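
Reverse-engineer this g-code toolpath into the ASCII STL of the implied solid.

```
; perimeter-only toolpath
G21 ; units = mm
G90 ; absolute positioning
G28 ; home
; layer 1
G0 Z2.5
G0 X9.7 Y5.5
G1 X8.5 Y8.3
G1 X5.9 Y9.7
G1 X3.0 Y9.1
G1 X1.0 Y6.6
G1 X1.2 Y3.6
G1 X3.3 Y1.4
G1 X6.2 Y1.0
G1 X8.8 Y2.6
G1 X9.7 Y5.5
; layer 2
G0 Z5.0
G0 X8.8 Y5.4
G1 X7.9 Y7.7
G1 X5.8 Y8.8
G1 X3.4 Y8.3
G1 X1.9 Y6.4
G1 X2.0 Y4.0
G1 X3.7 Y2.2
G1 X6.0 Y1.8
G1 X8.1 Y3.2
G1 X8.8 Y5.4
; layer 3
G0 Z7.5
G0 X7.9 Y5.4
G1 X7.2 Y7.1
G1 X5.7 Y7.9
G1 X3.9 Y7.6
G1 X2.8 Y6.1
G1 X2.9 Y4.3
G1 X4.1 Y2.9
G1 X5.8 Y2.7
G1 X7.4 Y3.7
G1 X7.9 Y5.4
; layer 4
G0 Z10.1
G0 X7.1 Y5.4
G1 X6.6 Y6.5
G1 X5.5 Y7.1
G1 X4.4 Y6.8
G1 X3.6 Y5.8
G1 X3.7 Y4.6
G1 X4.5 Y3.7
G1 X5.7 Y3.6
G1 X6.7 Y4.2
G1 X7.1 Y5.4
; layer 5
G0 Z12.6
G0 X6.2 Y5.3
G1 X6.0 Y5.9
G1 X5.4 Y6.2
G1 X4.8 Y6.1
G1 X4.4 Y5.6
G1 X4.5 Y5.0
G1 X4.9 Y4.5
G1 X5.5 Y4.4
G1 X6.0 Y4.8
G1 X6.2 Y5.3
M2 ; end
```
solid part
  facet normal 0.0000 0.0000 -1.0000
    outer loop
      vertex 6.0 10.6 0.0
      vertex 9.2 8.9 0.0
      vertex 10.6 5.5 0.0
    endloop
  endfacet
  facet normal 0.0000 0.0000 -1.0000
    outer loop
      vertex 2.5 9.8 0.0
      vertex 6.0 10.6 0.0
      vertex 10.6 5.5 0.0
    endloop
  endfacet
  facet normal 0.0000 0.0000 -1.0000
    outer loop
      vertex 0.2 6.9 0.0
      vertex 2.5 9.8 0.0
      vertex 10.6 5.5 0.0
    endloop
  endfacet
  facet normal 0.0000 0.0000 -1.0000
    outer loop
      vertex 0.4 3.3 0.0
      vertex 0.2 6.9 0.0
      vertex 10.6 5.5 0.0
    endloop
  endfacet
  facet normal 0.0000 0.0000 -1.0000
    outer loop
      vertex 2.9 0.6 0.0
      vertex 0.4 3.3 0.0
      vertex 10.6 5.5 0.0
    endloop
  endfacet
  facet normal 0.0000 0.0000 -1.0000
    outer loop
      vertex 6.4 0.1 0.0
      vertex 2.9 0.6 0.0
      vertex 10.6 5.5 0.0
    endloop
  endfacet
  facet normal 0.0000 0.0000 -1.0000
    outer loop
      vertex 9.5 2.1 0.0
      vertex 6.4 0.1 0.0
      vertex 10.6 5.5 0.0
    endloop
  endfacet
  facet normal 0.8782 0.3616 0.3130
    outer loop
      vertex 10.6 5.5 0.0
      vertex 9.2 8.9 0.0
      vertex 5.3 5.3 15.1
    endloop
  endfacet
  facet normal 0.4453 0.8382 0.3148
    outer loop
      vertex 9.2 8.9 0.0
      vertex 6.0 10.6 0.0
      vertex 5.3 5.3 15.1
    endloop
  endfacet
  facet normal -0.2115 0.9252 0.3150
    outer loop
      vertex 6.0 10.6 0.0
      vertex 2.5 9.8 0.0
      vertex 5.3 5.3 15.1
    endloop
  endfacet
  facet normal -0.7439 0.5900 0.3138
    outer loop
      vertex 2.5 9.8 0.0
      vertex 0.2 6.9 0.0
      vertex 5.3 5.3 15.1
    endloop
  endfacet
  facet normal -0.9478 -0.0527 0.3145
    outer loop
      vertex 0.2 6.9 0.0
      vertex 0.4 3.3 0.0
      vertex 5.3 5.3 15.1
    endloop
  endfacet
  facet normal -0.6972 -0.6456 0.3117
    outer loop
      vertex 0.4 3.3 0.0
      vertex 2.9 0.6 0.0
      vertex 5.3 5.3 15.1
    endloop
  endfacet
  facet normal -0.1343 -0.9399 0.3139
    outer loop
      vertex 2.9 0.6 0.0
      vertex 6.4 0.1 0.0
      vertex 5.3 5.3 15.1
    endloop
  endfacet
  facet normal 0.5150 -0.7982 0.3124
    outer loop
      vertex 6.4 0.1 0.0
      vertex 9.5 2.1 0.0
      vertex 5.3 5.3 15.1
    endloop
  endfacet
  facet normal 0.9036 -0.2923 0.3133
    outer loop
      vertex 9.5 2.1 0.0
      vertex 10.6 5.5 0.0
      vertex 5.3 5.3 15.1
    endloop
  endfacet
endsolid part

The G0 Z moves step by Δz≈2.5 mm. The G1 loops shrink linearly with z, so the solid tapers from its base footprint up to z≈15.1. Closing with a flat bottom cap and the tapered top and triangulating gives 16 facets — a regular 9-sided pyramid, base circumscribed radius ≈ 5.3 mm, apex at z ≈ 15.1 mm.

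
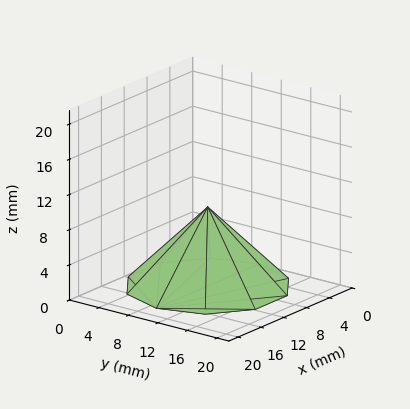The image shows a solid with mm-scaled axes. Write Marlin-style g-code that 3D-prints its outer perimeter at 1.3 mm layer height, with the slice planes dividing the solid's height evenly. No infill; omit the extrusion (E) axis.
Reading the render: the shape is a regular 10-sided pyramid, base circumscribed radius ≈ 9 mm, apex at z ≈ 9 mm (dimensions read to the nearest mm from the axis ticks). For the g-code, the solid's height is divided into equal slices at the stated Δz and each level perimeter traced with G1 moves after a G0 lift.

; perimeter-only toolpath
G21 ; units = mm
G90 ; absolute positioning
G28 ; home
; layer 1
G0 Z1.3
G0 X16.7 Y9.0
G1 X15.3 Y13.5
G1 X11.4 Y16.4
G1 X6.6 Y16.4
G1 X2.7 Y13.5
G1 X1.3 Y9.0
G1 X2.7 Y4.5
G1 X6.6 Y1.6
G1 X11.4 Y1.6
G1 X15.3 Y4.5
G1 X16.7 Y9.0
; layer 2
G0 Z2.6
G0 X15.4 Y9.0
G1 X14.2 Y12.8
G1 X11.0 Y15.1
G1 X7.0 Y15.1
G1 X3.8 Y12.8
G1 X2.6 Y9.0
G1 X3.8 Y5.2
G1 X7.0 Y2.9
G1 X11.0 Y2.9
G1 X14.2 Y5.2
G1 X15.4 Y9.0
; layer 3
G0 Z3.9
G0 X14.1 Y9.0
G1 X13.2 Y12.0
G1 X10.6 Y13.9
G1 X7.4 Y13.9
G1 X4.8 Y12.0
G1 X3.9 Y9.0
G1 X4.8 Y6.0
G1 X7.4 Y4.1
G1 X10.6 Y4.1
G1 X13.2 Y6.0
G1 X14.1 Y9.0
; layer 4
G0 Z5.1
G0 X12.9 Y9.0
G1 X12.1 Y11.3
G1 X10.2 Y12.7
G1 X7.8 Y12.7
G1 X5.9 Y11.3
G1 X5.1 Y9.0
G1 X5.9 Y6.7
G1 X7.8 Y5.3
G1 X10.2 Y5.3
G1 X12.1 Y6.7
G1 X12.9 Y9.0
; layer 5
G0 Z6.4
G0 X11.6 Y9.0
G1 X11.1 Y10.5
G1 X9.8 Y11.5
G1 X8.2 Y11.5
G1 X6.9 Y10.5
G1 X6.4 Y9.0
G1 X6.9 Y7.5
G1 X8.2 Y6.5
G1 X9.8 Y6.5
G1 X11.1 Y7.5
G1 X11.6 Y9.0
; layer 6
G0 Z7.7
G0 X10.3 Y9.0
G1 X10.0 Y9.8
G1 X9.4 Y10.2
G1 X8.6 Y10.2
G1 X8.0 Y9.8
G1 X7.7 Y9.0
G1 X8.0 Y8.2
G1 X8.6 Y7.8
G1 X9.4 Y7.8
G1 X10.0 Y8.2
G1 X10.3 Y9.0
M2 ; end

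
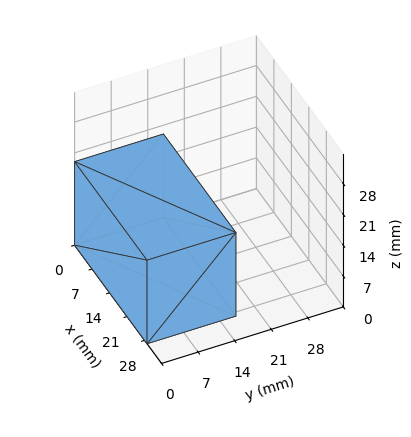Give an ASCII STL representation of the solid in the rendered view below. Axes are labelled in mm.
Reading the render: the shape is a rectangular box, roughly 29 × 17 mm footprint and 19 mm tall (dimensions read to the nearest mm from the axis ticks). For the STL, each face is triangulated and given an outward normal.

solid part
  facet normal 0.0000 0.0000 -1.0000
    outer loop
      vertex 29.0 17.0 0.0
      vertex 29.0 0.0 0.0
      vertex 0.0 0.0 0.0
    endloop
  endfacet
  facet normal 0.0000 0.0000 -1.0000
    outer loop
      vertex 0.0 17.0 0.0
      vertex 29.0 17.0 0.0
      vertex 0.0 0.0 0.0
    endloop
  endfacet
  facet normal 0.0000 0.0000 1.0000
    outer loop
      vertex 0.0 0.0 19.0
      vertex 29.0 0.0 19.0
      vertex 29.0 17.0 19.0
    endloop
  endfacet
  facet normal 0.0000 0.0000 1.0000
    outer loop
      vertex 0.0 0.0 19.0
      vertex 29.0 17.0 19.0
      vertex 0.0 17.0 19.0
    endloop
  endfacet
  facet normal 0.0000 -1.0000 0.0000
    outer loop
      vertex 0.0 0.0 0.0
      vertex 29.0 0.0 0.0
      vertex 29.0 0.0 19.0
    endloop
  endfacet
  facet normal 0.0000 -1.0000 0.0000
    outer loop
      vertex 0.0 0.0 0.0
      vertex 29.0 0.0 19.0
      vertex 0.0 0.0 19.0
    endloop
  endfacet
  facet normal 0.0000 1.0000 0.0000
    outer loop
      vertex 29.0 17.0 19.0
      vertex 29.0 17.0 0.0
      vertex 0.0 17.0 0.0
    endloop
  endfacet
  facet normal 0.0000 1.0000 0.0000
    outer loop
      vertex 0.0 17.0 19.0
      vertex 29.0 17.0 19.0
      vertex 0.0 17.0 0.0
    endloop
  endfacet
  facet normal -1.0000 0.0000 0.0000
    outer loop
      vertex 0.0 17.0 19.0
      vertex 0.0 17.0 0.0
      vertex 0.0 0.0 0.0
    endloop
  endfacet
  facet normal -1.0000 0.0000 0.0000
    outer loop
      vertex 0.0 0.0 19.0
      vertex 0.0 17.0 19.0
      vertex 0.0 0.0 0.0
    endloop
  endfacet
  facet normal 1.0000 0.0000 0.0000
    outer loop
      vertex 29.0 0.0 0.0
      vertex 29.0 17.0 0.0
      vertex 29.0 17.0 19.0
    endloop
  endfacet
  facet normal 1.0000 0.0000 0.0000
    outer loop
      vertex 29.0 0.0 0.0
      vertex 29.0 17.0 19.0
      vertex 29.0 0.0 19.0
    endloop
  endfacet
endsolid part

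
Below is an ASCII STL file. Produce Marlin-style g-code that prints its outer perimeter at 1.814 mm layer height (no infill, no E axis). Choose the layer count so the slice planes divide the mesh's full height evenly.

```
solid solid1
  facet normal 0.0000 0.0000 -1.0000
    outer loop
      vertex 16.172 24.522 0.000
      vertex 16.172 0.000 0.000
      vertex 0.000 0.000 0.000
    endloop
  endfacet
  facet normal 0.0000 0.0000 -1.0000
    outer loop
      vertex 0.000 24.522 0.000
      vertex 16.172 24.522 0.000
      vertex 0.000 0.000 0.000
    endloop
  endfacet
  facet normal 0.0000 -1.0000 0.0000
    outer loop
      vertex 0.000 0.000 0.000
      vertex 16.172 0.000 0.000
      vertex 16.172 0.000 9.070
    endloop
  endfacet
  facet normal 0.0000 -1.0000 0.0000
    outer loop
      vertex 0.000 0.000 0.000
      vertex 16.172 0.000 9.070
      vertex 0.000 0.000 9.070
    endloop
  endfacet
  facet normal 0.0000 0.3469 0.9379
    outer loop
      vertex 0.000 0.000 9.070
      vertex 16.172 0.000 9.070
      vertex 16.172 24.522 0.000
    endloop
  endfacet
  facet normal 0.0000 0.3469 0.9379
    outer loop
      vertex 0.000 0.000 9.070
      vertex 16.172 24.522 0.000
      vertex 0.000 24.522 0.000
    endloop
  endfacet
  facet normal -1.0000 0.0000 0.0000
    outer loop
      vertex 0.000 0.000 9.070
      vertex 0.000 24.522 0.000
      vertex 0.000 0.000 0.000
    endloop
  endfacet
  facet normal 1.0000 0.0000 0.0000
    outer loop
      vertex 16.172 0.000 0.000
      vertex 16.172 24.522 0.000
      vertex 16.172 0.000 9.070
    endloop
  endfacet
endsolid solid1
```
; perimeter-only toolpath
G21 ; units = mm
G90 ; absolute positioning
G28 ; home
; layer 1
G0 Z1.814
G0 X0.000 Y0.000
G1 X16.172 Y0.000
G1 X16.172 Y19.618
G1 X0.000 Y19.618
G1 X0.000 Y0.000
; layer 2
G0 Z3.628
G0 X0.000 Y0.000
G1 X16.172 Y0.000
G1 X16.172 Y14.713
G1 X0.000 Y14.713
G1 X0.000 Y0.000
; layer 3
G0 Z5.442
G0 X0.000 Y0.000
G1 X16.172 Y0.000
G1 X16.172 Y9.809
G1 X0.000 Y9.809
G1 X0.000 Y0.000
; layer 4
G0 Z7.256
G0 X0.000 Y0.000
G1 X16.172 Y0.000
G1 X16.172 Y4.904
G1 X0.000 Y4.904
G1 X0.000 Y0.000
M2 ; end

The solid is a wedge (ramp): 16.2 × 24.5 mm base, rising to 9.07 mm along the y=0 edge and sloping linearly to z=0 at y=24.5. Slicing at Δz = 1.814 mm — 5 equal slices spanning the solid's height, so layer i sits at z = i·h/5 — gives 4 non-empty perimeters. Each is a 4-segment closed polygon; G0 lifts to the layer z and rapids to the start vertex, then G1 traces the edges. The cross-section shrinks linearly with z (the slice at the apex is degenerate and omitted).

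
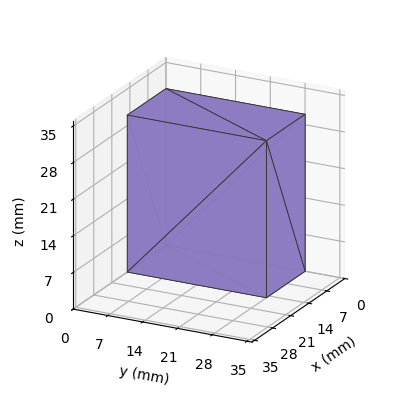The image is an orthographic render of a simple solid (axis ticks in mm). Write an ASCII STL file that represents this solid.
Reading the render: the shape is a rectangular box, roughly 15 × 28 mm footprint and 30 mm tall (dimensions read to the nearest mm from the axis ticks). For the STL, each face is triangulated and given an outward normal.

solid part
  facet normal 0.0000 0.0000 -1.0000
    outer loop
      vertex 15.000 28.000 0.000
      vertex 15.000 0.000 0.000
      vertex 0.000 0.000 0.000
    endloop
  endfacet
  facet normal 0.0000 0.0000 -1.0000
    outer loop
      vertex 0.000 28.000 0.000
      vertex 15.000 28.000 0.000
      vertex 0.000 0.000 0.000
    endloop
  endfacet
  facet normal 0.0000 0.0000 1.0000
    outer loop
      vertex 0.000 0.000 30.000
      vertex 15.000 0.000 30.000
      vertex 15.000 28.000 30.000
    endloop
  endfacet
  facet normal 0.0000 0.0000 1.0000
    outer loop
      vertex 0.000 0.000 30.000
      vertex 15.000 28.000 30.000
      vertex 0.000 28.000 30.000
    endloop
  endfacet
  facet normal 0.0000 -1.0000 0.0000
    outer loop
      vertex 0.000 0.000 0.000
      vertex 15.000 0.000 0.000
      vertex 15.000 0.000 30.000
    endloop
  endfacet
  facet normal 0.0000 -1.0000 0.0000
    outer loop
      vertex 0.000 0.000 0.000
      vertex 15.000 0.000 30.000
      vertex 0.000 0.000 30.000
    endloop
  endfacet
  facet normal 0.0000 1.0000 0.0000
    outer loop
      vertex 15.000 28.000 30.000
      vertex 15.000 28.000 0.000
      vertex 0.000 28.000 0.000
    endloop
  endfacet
  facet normal 0.0000 1.0000 0.0000
    outer loop
      vertex 0.000 28.000 30.000
      vertex 15.000 28.000 30.000
      vertex 0.000 28.000 0.000
    endloop
  endfacet
  facet normal -1.0000 0.0000 0.0000
    outer loop
      vertex 0.000 28.000 30.000
      vertex 0.000 28.000 0.000
      vertex 0.000 0.000 0.000
    endloop
  endfacet
  facet normal -1.0000 0.0000 0.0000
    outer loop
      vertex 0.000 0.000 30.000
      vertex 0.000 28.000 30.000
      vertex 0.000 0.000 0.000
    endloop
  endfacet
  facet normal 1.0000 0.0000 0.0000
    outer loop
      vertex 15.000 0.000 0.000
      vertex 15.000 28.000 0.000
      vertex 15.000 28.000 30.000
    endloop
  endfacet
  facet normal 1.0000 0.0000 0.0000
    outer loop
      vertex 15.000 0.000 0.000
      vertex 15.000 28.000 30.000
      vertex 15.000 0.000 30.000
    endloop
  endfacet
endsolid part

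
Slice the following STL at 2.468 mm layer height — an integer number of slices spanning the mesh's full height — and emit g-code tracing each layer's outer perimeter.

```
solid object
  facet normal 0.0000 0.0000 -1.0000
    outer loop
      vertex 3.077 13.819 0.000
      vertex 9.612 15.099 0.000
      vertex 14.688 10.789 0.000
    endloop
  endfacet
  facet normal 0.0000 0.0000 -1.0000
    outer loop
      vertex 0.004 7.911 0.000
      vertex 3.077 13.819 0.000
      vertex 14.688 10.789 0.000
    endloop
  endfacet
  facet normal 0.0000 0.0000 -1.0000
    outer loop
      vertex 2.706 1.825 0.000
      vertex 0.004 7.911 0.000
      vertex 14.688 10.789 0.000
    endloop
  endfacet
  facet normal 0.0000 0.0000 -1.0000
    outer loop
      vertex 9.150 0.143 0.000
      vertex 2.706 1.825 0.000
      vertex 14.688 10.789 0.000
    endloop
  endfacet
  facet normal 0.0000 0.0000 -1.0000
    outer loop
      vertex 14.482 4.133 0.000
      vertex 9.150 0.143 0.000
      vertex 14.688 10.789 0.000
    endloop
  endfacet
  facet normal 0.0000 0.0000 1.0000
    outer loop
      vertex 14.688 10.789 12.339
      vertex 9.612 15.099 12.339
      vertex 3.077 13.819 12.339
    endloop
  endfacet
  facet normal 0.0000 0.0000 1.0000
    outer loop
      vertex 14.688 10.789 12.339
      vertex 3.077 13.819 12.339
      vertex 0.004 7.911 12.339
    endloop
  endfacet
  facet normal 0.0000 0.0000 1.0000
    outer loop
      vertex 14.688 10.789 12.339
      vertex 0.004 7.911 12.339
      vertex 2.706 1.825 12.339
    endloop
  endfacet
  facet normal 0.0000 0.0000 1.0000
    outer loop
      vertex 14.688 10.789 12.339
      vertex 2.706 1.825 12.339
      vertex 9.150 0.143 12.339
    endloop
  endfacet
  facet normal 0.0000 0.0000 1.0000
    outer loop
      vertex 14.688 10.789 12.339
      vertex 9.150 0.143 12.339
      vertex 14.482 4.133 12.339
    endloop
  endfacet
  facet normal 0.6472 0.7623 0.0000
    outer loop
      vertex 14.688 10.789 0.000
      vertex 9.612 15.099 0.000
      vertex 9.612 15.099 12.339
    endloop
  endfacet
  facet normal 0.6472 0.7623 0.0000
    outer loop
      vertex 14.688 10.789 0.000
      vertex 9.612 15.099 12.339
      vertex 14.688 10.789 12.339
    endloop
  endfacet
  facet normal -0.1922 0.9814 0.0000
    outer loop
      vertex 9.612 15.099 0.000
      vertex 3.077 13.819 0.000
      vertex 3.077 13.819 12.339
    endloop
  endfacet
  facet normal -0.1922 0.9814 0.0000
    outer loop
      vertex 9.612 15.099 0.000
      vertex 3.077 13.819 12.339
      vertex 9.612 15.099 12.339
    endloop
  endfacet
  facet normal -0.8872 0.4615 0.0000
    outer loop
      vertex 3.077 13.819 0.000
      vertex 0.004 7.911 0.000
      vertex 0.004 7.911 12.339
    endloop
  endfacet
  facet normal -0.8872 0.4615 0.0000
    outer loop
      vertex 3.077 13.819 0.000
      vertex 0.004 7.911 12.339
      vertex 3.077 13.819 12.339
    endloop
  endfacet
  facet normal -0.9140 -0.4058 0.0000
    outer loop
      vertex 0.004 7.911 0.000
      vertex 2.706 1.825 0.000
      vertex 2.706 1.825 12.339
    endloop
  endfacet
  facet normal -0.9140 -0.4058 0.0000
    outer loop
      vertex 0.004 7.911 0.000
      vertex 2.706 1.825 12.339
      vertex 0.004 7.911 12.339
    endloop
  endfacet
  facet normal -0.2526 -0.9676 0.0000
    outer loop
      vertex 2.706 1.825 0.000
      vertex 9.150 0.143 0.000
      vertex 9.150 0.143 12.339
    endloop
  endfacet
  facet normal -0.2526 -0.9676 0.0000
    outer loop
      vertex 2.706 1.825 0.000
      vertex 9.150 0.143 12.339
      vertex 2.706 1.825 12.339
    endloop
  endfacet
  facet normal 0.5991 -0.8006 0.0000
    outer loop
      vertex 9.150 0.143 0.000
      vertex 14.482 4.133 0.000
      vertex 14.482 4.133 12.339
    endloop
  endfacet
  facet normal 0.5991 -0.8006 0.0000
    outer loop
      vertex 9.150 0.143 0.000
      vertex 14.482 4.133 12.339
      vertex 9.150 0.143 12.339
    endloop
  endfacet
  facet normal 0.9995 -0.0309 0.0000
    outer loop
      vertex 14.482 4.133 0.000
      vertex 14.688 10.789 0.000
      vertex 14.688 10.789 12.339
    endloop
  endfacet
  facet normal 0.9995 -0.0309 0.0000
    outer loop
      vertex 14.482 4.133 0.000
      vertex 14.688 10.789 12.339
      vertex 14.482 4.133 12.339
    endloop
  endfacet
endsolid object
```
; perimeter-only toolpath
G21 ; units = mm
G90 ; absolute positioning
G28 ; home
; layer 1
G0 Z2.468
G0 X14.688 Y10.789
G1 X9.612 Y15.099
G1 X3.077 Y13.819
G1 X0.004 Y7.911
G1 X2.706 Y1.825
G1 X9.150 Y0.143
G1 X14.482 Y4.133
G1 X14.688 Y10.789
; layer 2
G0 Z4.936
G0 X14.688 Y10.789
G1 X9.612 Y15.099
G1 X3.077 Y13.819
G1 X0.004 Y7.911
G1 X2.706 Y1.825
G1 X9.150 Y0.143
G1 X14.482 Y4.133
G1 X14.688 Y10.789
; layer 3
G0 Z7.403
G0 X14.688 Y10.789
G1 X9.612 Y15.099
G1 X3.077 Y13.819
G1 X0.004 Y7.911
G1 X2.706 Y1.825
G1 X9.150 Y0.143
G1 X14.482 Y4.133
G1 X14.688 Y10.789
; layer 4
G0 Z9.871
G0 X14.688 Y10.789
G1 X9.612 Y15.099
G1 X3.077 Y13.819
G1 X0.004 Y7.911
G1 X2.706 Y1.825
G1 X9.150 Y0.143
G1 X14.482 Y4.133
G1 X14.688 Y10.789
; layer 5
G0 Z12.339
G0 X14.688 Y10.789
G1 X9.612 Y15.099
G1 X3.077 Y13.819
G1 X0.004 Y7.911
G1 X2.706 Y1.825
G1 X9.150 Y0.143
G1 X14.482 Y4.133
G1 X14.688 Y10.789
M2 ; end

The solid is a regular 7-sided prism (a cylinder approximated with 7 flat sides), circumscribed radius ≈ 7.67 mm, height ≈ 12.3 mm. Slicing at Δz = 2.468 mm — 5 equal slices spanning the solid's height, so layer i sits at z = i·h/5 — gives 5 non-empty perimeters. Each is a 7-segment closed polygon; G0 lifts to the layer z and rapids to the start vertex, then G1 traces the edges.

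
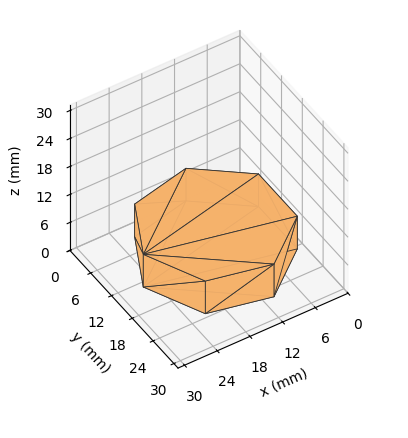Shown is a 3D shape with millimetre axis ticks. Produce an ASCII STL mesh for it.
Reading the render: the shape is a regular 7-sided prism (a cylinder approximated with 7 flat sides), circumscribed radius ≈ 13 mm, height ≈ 7 mm (dimensions read to the nearest mm from the axis ticks). For the STL, each face is triangulated and given an outward normal.

solid part
  facet normal 0.0000 0.0000 -1.0000
    outer loop
      vertex 10.1 25.7 0.0
      vertex 21.1 23.2 0.0
      vertex 26.0 13.0 0.0
    endloop
  endfacet
  facet normal 0.0000 0.0000 -1.0000
    outer loop
      vertex 1.3 18.6 0.0
      vertex 10.1 25.7 0.0
      vertex 26.0 13.0 0.0
    endloop
  endfacet
  facet normal 0.0000 0.0000 -1.0000
    outer loop
      vertex 1.3 7.4 0.0
      vertex 1.3 18.6 0.0
      vertex 26.0 13.0 0.0
    endloop
  endfacet
  facet normal 0.0000 0.0000 -1.0000
    outer loop
      vertex 10.1 0.3 0.0
      vertex 1.3 7.4 0.0
      vertex 26.0 13.0 0.0
    endloop
  endfacet
  facet normal 0.0000 0.0000 -1.0000
    outer loop
      vertex 21.1 2.8 0.0
      vertex 10.1 0.3 0.0
      vertex 26.0 13.0 0.0
    endloop
  endfacet
  facet normal 0.0000 0.0000 1.0000
    outer loop
      vertex 26.0 13.0 7.0
      vertex 21.1 23.2 7.0
      vertex 10.1 25.7 7.0
    endloop
  endfacet
  facet normal 0.0000 0.0000 1.0000
    outer loop
      vertex 26.0 13.0 7.0
      vertex 10.1 25.7 7.0
      vertex 1.3 18.6 7.0
    endloop
  endfacet
  facet normal 0.0000 0.0000 1.0000
    outer loop
      vertex 26.0 13.0 7.0
      vertex 1.3 18.6 7.0
      vertex 1.3 7.4 7.0
    endloop
  endfacet
  facet normal 0.0000 0.0000 1.0000
    outer loop
      vertex 26.0 13.0 7.0
      vertex 1.3 7.4 7.0
      vertex 10.1 0.3 7.0
    endloop
  endfacet
  facet normal 0.0000 0.0000 1.0000
    outer loop
      vertex 26.0 13.0 7.0
      vertex 10.1 0.3 7.0
      vertex 21.1 2.8 7.0
    endloop
  endfacet
  facet normal 0.9014 0.4330 0.0000
    outer loop
      vertex 26.0 13.0 0.0
      vertex 21.1 23.2 0.0
      vertex 21.1 23.2 7.0
    endloop
  endfacet
  facet normal 0.9014 0.4330 0.0000
    outer loop
      vertex 26.0 13.0 0.0
      vertex 21.1 23.2 7.0
      vertex 26.0 13.0 7.0
    endloop
  endfacet
  facet normal 0.2216 0.9751 0.0000
    outer loop
      vertex 21.1 23.2 0.0
      vertex 10.1 25.7 0.0
      vertex 10.1 25.7 7.0
    endloop
  endfacet
  facet normal 0.2216 0.9751 0.0000
    outer loop
      vertex 21.1 23.2 0.0
      vertex 10.1 25.7 7.0
      vertex 21.1 23.2 7.0
    endloop
  endfacet
  facet normal -0.6279 0.7783 0.0000
    outer loop
      vertex 10.1 25.7 0.0
      vertex 1.3 18.6 0.0
      vertex 1.3 18.6 7.0
    endloop
  endfacet
  facet normal -0.6279 0.7783 0.0000
    outer loop
      vertex 10.1 25.7 0.0
      vertex 1.3 18.6 7.0
      vertex 10.1 25.7 7.0
    endloop
  endfacet
  facet normal -1.0000 0.0000 0.0000
    outer loop
      vertex 1.3 18.6 0.0
      vertex 1.3 7.4 0.0
      vertex 1.3 7.4 7.0
    endloop
  endfacet
  facet normal -1.0000 0.0000 0.0000
    outer loop
      vertex 1.3 18.6 0.0
      vertex 1.3 7.4 7.0
      vertex 1.3 18.6 7.0
    endloop
  endfacet
  facet normal -0.6279 -0.7783 0.0000
    outer loop
      vertex 1.3 7.4 0.0
      vertex 10.1 0.3 0.0
      vertex 10.1 0.3 7.0
    endloop
  endfacet
  facet normal -0.6279 -0.7783 0.0000
    outer loop
      vertex 1.3 7.4 0.0
      vertex 10.1 0.3 7.0
      vertex 1.3 7.4 7.0
    endloop
  endfacet
  facet normal 0.2216 -0.9751 0.0000
    outer loop
      vertex 10.1 0.3 0.0
      vertex 21.1 2.8 0.0
      vertex 21.1 2.8 7.0
    endloop
  endfacet
  facet normal 0.2216 -0.9751 0.0000
    outer loop
      vertex 10.1 0.3 0.0
      vertex 21.1 2.8 7.0
      vertex 10.1 0.3 7.0
    endloop
  endfacet
  facet normal 0.9014 -0.4330 0.0000
    outer loop
      vertex 21.1 2.8 0.0
      vertex 26.0 13.0 0.0
      vertex 26.0 13.0 7.0
    endloop
  endfacet
  facet normal 0.9014 -0.4330 0.0000
    outer loop
      vertex 21.1 2.8 0.0
      vertex 26.0 13.0 7.0
      vertex 21.1 2.8 7.0
    endloop
  endfacet
endsolid part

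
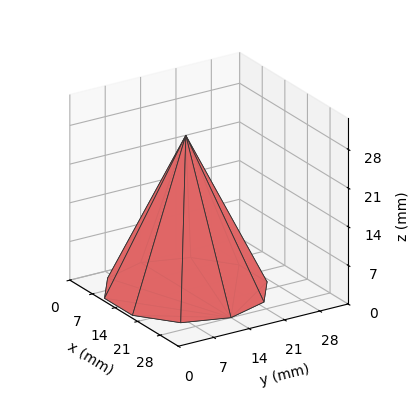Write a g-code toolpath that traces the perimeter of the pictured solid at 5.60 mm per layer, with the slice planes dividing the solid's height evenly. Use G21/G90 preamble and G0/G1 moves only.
Reading the render: the shape is a regular 10-sided pyramid, base circumscribed radius ≈ 14 mm, apex at z ≈ 28 mm (dimensions read to the nearest mm from the axis ticks). For the g-code, the solid's height is divided into equal slices at the stated Δz and each level perimeter traced with G1 moves after a G0 lift.

; perimeter-only toolpath
G21 ; units = mm
G90 ; absolute positioning
G28 ; home
; layer 1
G0 Z5.60
G0 X25.20 Y14.00
G1 X23.06 Y20.58
G1 X17.46 Y24.65
G1 X10.54 Y24.65
G1 X4.94 Y20.58
G1 X2.80 Y14.00
G1 X4.94 Y7.42
G1 X10.54 Y3.35
G1 X17.46 Y3.35
G1 X23.06 Y7.42
G1 X25.20 Y14.00
; layer 2
G0 Z11.20
G0 X22.40 Y14.00
G1 X20.80 Y18.94
G1 X16.60 Y21.99
G1 X11.40 Y21.99
G1 X7.20 Y18.94
G1 X5.60 Y14.00
G1 X7.20 Y9.06
G1 X11.40 Y6.01
G1 X16.60 Y6.01
G1 X20.80 Y9.06
G1 X22.40 Y14.00
; layer 3
G0 Z16.80
G0 X19.60 Y14.00
G1 X18.53 Y17.29
G1 X15.73 Y19.32
G1 X12.27 Y19.32
G1 X9.47 Y17.29
G1 X8.40 Y14.00
G1 X9.47 Y10.71
G1 X12.27 Y8.68
G1 X15.73 Y8.68
G1 X18.53 Y10.71
G1 X19.60 Y14.00
; layer 4
G0 Z22.40
G0 X16.80 Y14.00
G1 X16.27 Y15.65
G1 X14.87 Y16.66
G1 X13.13 Y16.66
G1 X11.73 Y15.65
G1 X11.20 Y14.00
G1 X11.73 Y12.35
G1 X13.13 Y11.34
G1 X14.87 Y11.34
G1 X16.27 Y12.35
G1 X16.80 Y14.00
M2 ; end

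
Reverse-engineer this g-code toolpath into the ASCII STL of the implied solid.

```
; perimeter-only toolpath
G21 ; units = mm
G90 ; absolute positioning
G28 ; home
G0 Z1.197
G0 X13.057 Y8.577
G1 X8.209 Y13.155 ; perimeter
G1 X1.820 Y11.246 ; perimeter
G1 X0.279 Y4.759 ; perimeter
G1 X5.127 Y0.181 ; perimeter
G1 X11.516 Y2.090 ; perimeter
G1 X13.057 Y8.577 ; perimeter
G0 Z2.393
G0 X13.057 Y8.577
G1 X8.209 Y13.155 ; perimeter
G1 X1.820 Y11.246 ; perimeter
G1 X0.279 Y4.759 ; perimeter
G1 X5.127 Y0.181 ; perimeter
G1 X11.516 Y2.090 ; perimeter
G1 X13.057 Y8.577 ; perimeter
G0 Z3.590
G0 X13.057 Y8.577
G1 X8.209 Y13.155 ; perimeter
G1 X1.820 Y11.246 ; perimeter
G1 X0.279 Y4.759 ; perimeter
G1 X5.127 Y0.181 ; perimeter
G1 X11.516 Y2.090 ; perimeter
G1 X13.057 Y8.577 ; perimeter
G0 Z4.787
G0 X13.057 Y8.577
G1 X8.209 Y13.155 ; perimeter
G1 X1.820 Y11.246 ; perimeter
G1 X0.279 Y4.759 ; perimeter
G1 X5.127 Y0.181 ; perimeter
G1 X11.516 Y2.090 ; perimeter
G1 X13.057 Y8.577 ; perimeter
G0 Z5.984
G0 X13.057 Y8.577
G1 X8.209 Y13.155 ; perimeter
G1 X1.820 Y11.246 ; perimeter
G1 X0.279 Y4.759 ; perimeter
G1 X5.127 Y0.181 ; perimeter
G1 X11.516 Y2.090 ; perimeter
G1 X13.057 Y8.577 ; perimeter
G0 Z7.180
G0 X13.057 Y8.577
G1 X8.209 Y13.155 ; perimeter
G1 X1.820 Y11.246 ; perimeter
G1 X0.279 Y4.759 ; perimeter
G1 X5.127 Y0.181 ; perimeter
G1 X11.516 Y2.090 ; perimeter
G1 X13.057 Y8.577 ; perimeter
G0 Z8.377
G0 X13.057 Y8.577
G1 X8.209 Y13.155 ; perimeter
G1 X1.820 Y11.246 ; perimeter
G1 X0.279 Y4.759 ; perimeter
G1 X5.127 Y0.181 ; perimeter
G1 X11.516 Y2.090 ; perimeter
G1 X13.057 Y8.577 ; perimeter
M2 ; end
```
solid part
  facet normal 0.0000 0.0000 -1.0000
    outer loop
      vertex 1.820 11.246 0.000
      vertex 8.209 13.155 0.000
      vertex 13.057 8.577 0.000
    endloop
  endfacet
  facet normal 0.0000 0.0000 -1.0000
    outer loop
      vertex 0.279 4.759 0.000
      vertex 1.820 11.246 0.000
      vertex 13.057 8.577 0.000
    endloop
  endfacet
  facet normal 0.0000 0.0000 -1.0000
    outer loop
      vertex 5.127 0.181 0.000
      vertex 0.279 4.759 0.000
      vertex 13.057 8.577 0.000
    endloop
  endfacet
  facet normal 0.0000 0.0000 -1.0000
    outer loop
      vertex 11.516 2.090 0.000
      vertex 5.127 0.181 0.000
      vertex 13.057 8.577 0.000
    endloop
  endfacet
  facet normal 0.0000 0.0000 1.0000
    outer loop
      vertex 13.057 8.577 8.377
      vertex 8.209 13.155 8.377
      vertex 1.820 11.246 8.377
    endloop
  endfacet
  facet normal 0.0000 0.0000 1.0000
    outer loop
      vertex 13.057 8.577 8.377
      vertex 1.820 11.246 8.377
      vertex 0.279 4.759 8.377
    endloop
  endfacet
  facet normal 0.0000 0.0000 1.0000
    outer loop
      vertex 13.057 8.577 8.377
      vertex 0.279 4.759 8.377
      vertex 5.127 0.181 8.377
    endloop
  endfacet
  facet normal 0.0000 0.0000 1.0000
    outer loop
      vertex 13.057 8.577 8.377
      vertex 5.127 0.181 8.377
      vertex 11.516 2.090 8.377
    endloop
  endfacet
  facet normal 0.6866 0.7271 0.0000
    outer loop
      vertex 13.057 8.577 0.000
      vertex 8.209 13.155 0.000
      vertex 8.209 13.155 8.377
    endloop
  endfacet
  facet normal 0.6866 0.7271 0.0000
    outer loop
      vertex 13.057 8.577 0.000
      vertex 8.209 13.155 8.377
      vertex 13.057 8.577 8.377
    endloop
  endfacet
  facet normal -0.2863 0.9581 0.0000
    outer loop
      vertex 8.209 13.155 0.000
      vertex 1.820 11.246 0.000
      vertex 1.820 11.246 8.377
    endloop
  endfacet
  facet normal -0.2863 0.9581 0.0000
    outer loop
      vertex 8.209 13.155 0.000
      vertex 1.820 11.246 8.377
      vertex 8.209 13.155 8.377
    endloop
  endfacet
  facet normal -0.9729 0.2311 0.0000
    outer loop
      vertex 1.820 11.246 0.000
      vertex 0.279 4.759 0.000
      vertex 0.279 4.759 8.377
    endloop
  endfacet
  facet normal -0.9729 0.2311 0.0000
    outer loop
      vertex 1.820 11.246 0.000
      vertex 0.279 4.759 8.377
      vertex 1.820 11.246 8.377
    endloop
  endfacet
  facet normal -0.6866 -0.7271 0.0000
    outer loop
      vertex 0.279 4.759 0.000
      vertex 5.127 0.181 0.000
      vertex 5.127 0.181 8.377
    endloop
  endfacet
  facet normal -0.6866 -0.7271 0.0000
    outer loop
      vertex 0.279 4.759 0.000
      vertex 5.127 0.181 8.377
      vertex 0.279 4.759 8.377
    endloop
  endfacet
  facet normal 0.2863 -0.9581 0.0000
    outer loop
      vertex 5.127 0.181 0.000
      vertex 11.516 2.090 0.000
      vertex 11.516 2.090 8.377
    endloop
  endfacet
  facet normal 0.2863 -0.9581 0.0000
    outer loop
      vertex 5.127 0.181 0.000
      vertex 11.516 2.090 8.377
      vertex 5.127 0.181 8.377
    endloop
  endfacet
  facet normal 0.9729 -0.2311 0.0000
    outer loop
      vertex 11.516 2.090 0.000
      vertex 13.057 8.577 0.000
      vertex 13.057 8.577 8.377
    endloop
  endfacet
  facet normal 0.9729 -0.2311 0.0000
    outer loop
      vertex 11.516 2.090 0.000
      vertex 13.057 8.577 8.377
      vertex 11.516 2.090 8.377
    endloop
  endfacet
endsolid part

The G0 Z moves step by Δz≈1.197 mm. Every layer's G1 loop is the same polygon, so the solid is a straight extrusion of it from z=0 to z≈8.38. Closing with flat bottom and top caps and triangulating gives 20 facets — a regular 6-sided prism (a cylinder approximated with 6 flat sides), circumscribed radius ≈ 6.67 mm, height ≈ 8.38 mm.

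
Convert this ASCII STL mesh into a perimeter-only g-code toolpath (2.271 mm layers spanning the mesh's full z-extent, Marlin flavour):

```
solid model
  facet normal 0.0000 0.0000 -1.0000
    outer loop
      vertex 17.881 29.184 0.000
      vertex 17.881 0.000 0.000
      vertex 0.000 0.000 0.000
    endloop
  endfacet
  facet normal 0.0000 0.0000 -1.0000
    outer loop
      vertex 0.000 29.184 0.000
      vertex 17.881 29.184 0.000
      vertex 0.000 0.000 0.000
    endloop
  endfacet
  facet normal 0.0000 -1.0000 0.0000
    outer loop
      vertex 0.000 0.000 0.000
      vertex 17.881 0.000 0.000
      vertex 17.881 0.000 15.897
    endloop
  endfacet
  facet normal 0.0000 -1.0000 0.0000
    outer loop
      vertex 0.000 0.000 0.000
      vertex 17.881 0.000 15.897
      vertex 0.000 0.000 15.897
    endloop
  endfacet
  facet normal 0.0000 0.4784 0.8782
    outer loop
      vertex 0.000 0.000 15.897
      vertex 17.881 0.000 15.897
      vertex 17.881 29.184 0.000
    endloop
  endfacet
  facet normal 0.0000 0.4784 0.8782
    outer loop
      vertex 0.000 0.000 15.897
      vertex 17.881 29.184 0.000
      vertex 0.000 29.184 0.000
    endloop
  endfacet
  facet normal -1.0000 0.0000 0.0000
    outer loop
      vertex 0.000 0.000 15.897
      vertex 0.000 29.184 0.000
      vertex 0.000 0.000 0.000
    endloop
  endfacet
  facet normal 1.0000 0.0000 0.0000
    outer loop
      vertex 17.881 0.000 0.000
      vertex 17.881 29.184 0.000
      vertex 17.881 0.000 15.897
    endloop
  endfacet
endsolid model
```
; perimeter-only toolpath
G21 ; units = mm
G90 ; absolute positioning
G28 ; home
; layer 1
G0 Z2.271
G0 X0.000 Y0.000
G1 X17.881 Y0.000
G1 X17.881 Y25.015
G1 X0.000 Y25.015
G1 X0.000 Y0.000
; layer 2
G0 Z4.542
G0 X0.000 Y0.000
G1 X17.881 Y0.000
G1 X17.881 Y20.846
G1 X0.000 Y20.846
G1 X0.000 Y0.000
; layer 3
G0 Z6.813
G0 X0.000 Y0.000
G1 X17.881 Y0.000
G1 X17.881 Y16.677
G1 X0.000 Y16.677
G1 X0.000 Y0.000
; layer 4
G0 Z9.084
G0 X0.000 Y0.000
G1 X17.881 Y0.000
G1 X17.881 Y12.507
G1 X0.000 Y12.507
G1 X0.000 Y0.000
; layer 5
G0 Z11.355
G0 X0.000 Y0.000
G1 X17.881 Y0.000
G1 X17.881 Y8.338
G1 X0.000 Y8.338
G1 X0.000 Y0.000
; layer 6
G0 Z13.626
G0 X0.000 Y0.000
G1 X17.881 Y0.000
G1 X17.881 Y4.169
G1 X0.000 Y4.169
G1 X0.000 Y0.000
M2 ; end

The solid is a wedge (ramp): 17.9 × 29.2 mm base, rising to 15.9 mm along the y=0 edge and sloping linearly to z=0 at y=29.2. Slicing at Δz = 2.271 mm — 7 equal slices spanning the solid's height, so layer i sits at z = i·h/7 — gives 6 non-empty perimeters. Each is a 4-segment closed polygon; G0 lifts to the layer z and rapids to the start vertex, then G1 traces the edges. The cross-section shrinks linearly with z (the slice at the apex is degenerate and omitted).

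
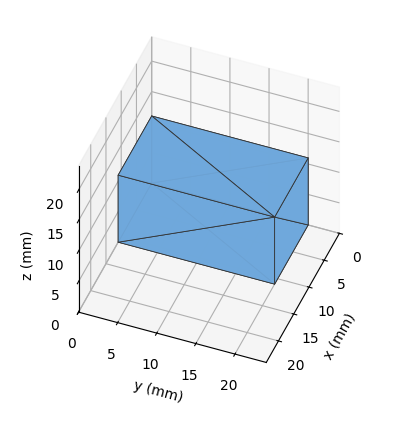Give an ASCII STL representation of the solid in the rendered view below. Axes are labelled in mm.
Reading the render: the shape is a rectangular box, roughly 11 × 20 mm footprint and 11 mm tall (dimensions read to the nearest mm from the axis ticks). For the STL, each face is triangulated and given an outward normal.

solid part
  facet normal 0.0000 0.0000 -1.0000
    outer loop
      vertex 11.00 20.00 0.00
      vertex 11.00 0.00 0.00
      vertex 0.00 0.00 0.00
    endloop
  endfacet
  facet normal 0.0000 0.0000 -1.0000
    outer loop
      vertex 0.00 20.00 0.00
      vertex 11.00 20.00 0.00
      vertex 0.00 0.00 0.00
    endloop
  endfacet
  facet normal 0.0000 0.0000 1.0000
    outer loop
      vertex 0.00 0.00 11.00
      vertex 11.00 0.00 11.00
      vertex 11.00 20.00 11.00
    endloop
  endfacet
  facet normal 0.0000 0.0000 1.0000
    outer loop
      vertex 0.00 0.00 11.00
      vertex 11.00 20.00 11.00
      vertex 0.00 20.00 11.00
    endloop
  endfacet
  facet normal 0.0000 -1.0000 0.0000
    outer loop
      vertex 0.00 0.00 0.00
      vertex 11.00 0.00 0.00
      vertex 11.00 0.00 11.00
    endloop
  endfacet
  facet normal 0.0000 -1.0000 0.0000
    outer loop
      vertex 0.00 0.00 0.00
      vertex 11.00 0.00 11.00
      vertex 0.00 0.00 11.00
    endloop
  endfacet
  facet normal 0.0000 1.0000 0.0000
    outer loop
      vertex 11.00 20.00 11.00
      vertex 11.00 20.00 0.00
      vertex 0.00 20.00 0.00
    endloop
  endfacet
  facet normal 0.0000 1.0000 0.0000
    outer loop
      vertex 0.00 20.00 11.00
      vertex 11.00 20.00 11.00
      vertex 0.00 20.00 0.00
    endloop
  endfacet
  facet normal -1.0000 0.0000 0.0000
    outer loop
      vertex 0.00 20.00 11.00
      vertex 0.00 20.00 0.00
      vertex 0.00 0.00 0.00
    endloop
  endfacet
  facet normal -1.0000 0.0000 0.0000
    outer loop
      vertex 0.00 0.00 11.00
      vertex 0.00 20.00 11.00
      vertex 0.00 0.00 0.00
    endloop
  endfacet
  facet normal 1.0000 0.0000 0.0000
    outer loop
      vertex 11.00 0.00 0.00
      vertex 11.00 20.00 0.00
      vertex 11.00 20.00 11.00
    endloop
  endfacet
  facet normal 1.0000 0.0000 0.0000
    outer loop
      vertex 11.00 0.00 0.00
      vertex 11.00 20.00 11.00
      vertex 11.00 0.00 11.00
    endloop
  endfacet
endsolid part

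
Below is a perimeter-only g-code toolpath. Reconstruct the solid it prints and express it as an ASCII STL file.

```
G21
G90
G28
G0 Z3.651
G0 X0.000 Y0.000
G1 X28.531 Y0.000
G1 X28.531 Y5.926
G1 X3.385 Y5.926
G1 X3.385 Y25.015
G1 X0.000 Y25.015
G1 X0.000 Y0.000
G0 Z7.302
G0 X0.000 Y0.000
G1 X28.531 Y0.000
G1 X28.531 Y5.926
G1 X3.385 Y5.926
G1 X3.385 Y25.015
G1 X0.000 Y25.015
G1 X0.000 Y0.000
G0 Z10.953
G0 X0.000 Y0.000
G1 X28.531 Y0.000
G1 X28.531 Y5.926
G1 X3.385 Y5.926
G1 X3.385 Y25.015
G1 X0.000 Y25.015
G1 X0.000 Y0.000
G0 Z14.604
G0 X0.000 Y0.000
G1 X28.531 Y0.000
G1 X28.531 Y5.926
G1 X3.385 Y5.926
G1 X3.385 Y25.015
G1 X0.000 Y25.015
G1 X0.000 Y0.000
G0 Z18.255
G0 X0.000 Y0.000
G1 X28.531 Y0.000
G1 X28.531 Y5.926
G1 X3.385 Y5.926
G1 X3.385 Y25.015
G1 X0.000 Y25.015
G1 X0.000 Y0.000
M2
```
solid part
  facet normal 0.0000 0.0000 -1.0000
    outer loop
      vertex 28.531 5.926 0.000
      vertex 28.531 0.000 0.000
      vertex 0.000 0.000 0.000
    endloop
  endfacet
  facet normal 0.0000 0.0000 -1.0000
    outer loop
      vertex 3.385 5.926 0.000
      vertex 28.531 5.926 0.000
      vertex 0.000 0.000 0.000
    endloop
  endfacet
  facet normal 0.0000 0.0000 -1.0000
    outer loop
      vertex 3.385 25.015 0.000
      vertex 3.385 5.926 0.000
      vertex 0.000 0.000 0.000
    endloop
  endfacet
  facet normal 0.0000 0.0000 -1.0000
    outer loop
      vertex 0.000 25.015 0.000
      vertex 3.385 25.015 0.000
      vertex 0.000 0.000 0.000
    endloop
  endfacet
  facet normal 0.0000 0.0000 1.0000
    outer loop
      vertex 0.000 0.000 18.255
      vertex 28.531 0.000 18.255
      vertex 28.531 5.926 18.255
    endloop
  endfacet
  facet normal 0.0000 0.0000 1.0000
    outer loop
      vertex 0.000 0.000 18.255
      vertex 28.531 5.926 18.255
      vertex 3.385 5.926 18.255
    endloop
  endfacet
  facet normal 0.0000 0.0000 1.0000
    outer loop
      vertex 0.000 0.000 18.255
      vertex 3.385 5.926 18.255
      vertex 3.385 25.015 18.255
    endloop
  endfacet
  facet normal 0.0000 0.0000 1.0000
    outer loop
      vertex 0.000 0.000 18.255
      vertex 3.385 25.015 18.255
      vertex 0.000 25.015 18.255
    endloop
  endfacet
  facet normal 0.0000 -1.0000 0.0000
    outer loop
      vertex 0.000 0.000 0.000
      vertex 28.531 0.000 0.000
      vertex 28.531 0.000 18.255
    endloop
  endfacet
  facet normal 0.0000 -1.0000 0.0000
    outer loop
      vertex 0.000 0.000 0.000
      vertex 28.531 0.000 18.255
      vertex 0.000 0.000 18.255
    endloop
  endfacet
  facet normal 1.0000 0.0000 0.0000
    outer loop
      vertex 28.531 0.000 0.000
      vertex 28.531 5.926 0.000
      vertex 28.531 5.926 18.255
    endloop
  endfacet
  facet normal 1.0000 0.0000 0.0000
    outer loop
      vertex 28.531 0.000 0.000
      vertex 28.531 5.926 18.255
      vertex 28.531 0.000 18.255
    endloop
  endfacet
  facet normal 0.0000 1.0000 0.0000
    outer loop
      vertex 28.531 5.926 0.000
      vertex 3.385 5.926 0.000
      vertex 3.385 5.926 18.255
    endloop
  endfacet
  facet normal 0.0000 1.0000 0.0000
    outer loop
      vertex 28.531 5.926 0.000
      vertex 3.385 5.926 18.255
      vertex 28.531 5.926 18.255
    endloop
  endfacet
  facet normal 1.0000 0.0000 0.0000
    outer loop
      vertex 3.385 5.926 0.000
      vertex 3.385 25.015 0.000
      vertex 3.385 25.015 18.255
    endloop
  endfacet
  facet normal 1.0000 0.0000 0.0000
    outer loop
      vertex 3.385 5.926 0.000
      vertex 3.385 25.015 18.255
      vertex 3.385 5.926 18.255
    endloop
  endfacet
  facet normal 0.0000 1.0000 0.0000
    outer loop
      vertex 3.385 25.015 0.000
      vertex 0.000 25.015 0.000
      vertex 0.000 25.015 18.255
    endloop
  endfacet
  facet normal 0.0000 1.0000 0.0000
    outer loop
      vertex 3.385 25.015 0.000
      vertex 0.000 25.015 18.255
      vertex 3.385 25.015 18.255
    endloop
  endfacet
  facet normal -1.0000 0.0000 0.0000
    outer loop
      vertex 0.000 25.015 0.000
      vertex 0.000 0.000 0.000
      vertex 0.000 0.000 18.255
    endloop
  endfacet
  facet normal -1.0000 0.0000 0.0000
    outer loop
      vertex 0.000 25.015 0.000
      vertex 0.000 0.000 18.255
      vertex 0.000 25.015 18.255
    endloop
  endfacet
endsolid part

The G0 Z moves step by Δz≈3.651 mm. Every layer's G1 loop is the same polygon, so the solid is a straight extrusion of it from z=0 to z≈18.3. Closing with flat bottom and top caps and triangulating gives 20 facets — an L-shaped prism: outer 28.5 × 25 mm, arm thicknesses ≈ 5.93 mm (horizontal) and 3.38 mm (vertical), extruded 18.3 mm in z.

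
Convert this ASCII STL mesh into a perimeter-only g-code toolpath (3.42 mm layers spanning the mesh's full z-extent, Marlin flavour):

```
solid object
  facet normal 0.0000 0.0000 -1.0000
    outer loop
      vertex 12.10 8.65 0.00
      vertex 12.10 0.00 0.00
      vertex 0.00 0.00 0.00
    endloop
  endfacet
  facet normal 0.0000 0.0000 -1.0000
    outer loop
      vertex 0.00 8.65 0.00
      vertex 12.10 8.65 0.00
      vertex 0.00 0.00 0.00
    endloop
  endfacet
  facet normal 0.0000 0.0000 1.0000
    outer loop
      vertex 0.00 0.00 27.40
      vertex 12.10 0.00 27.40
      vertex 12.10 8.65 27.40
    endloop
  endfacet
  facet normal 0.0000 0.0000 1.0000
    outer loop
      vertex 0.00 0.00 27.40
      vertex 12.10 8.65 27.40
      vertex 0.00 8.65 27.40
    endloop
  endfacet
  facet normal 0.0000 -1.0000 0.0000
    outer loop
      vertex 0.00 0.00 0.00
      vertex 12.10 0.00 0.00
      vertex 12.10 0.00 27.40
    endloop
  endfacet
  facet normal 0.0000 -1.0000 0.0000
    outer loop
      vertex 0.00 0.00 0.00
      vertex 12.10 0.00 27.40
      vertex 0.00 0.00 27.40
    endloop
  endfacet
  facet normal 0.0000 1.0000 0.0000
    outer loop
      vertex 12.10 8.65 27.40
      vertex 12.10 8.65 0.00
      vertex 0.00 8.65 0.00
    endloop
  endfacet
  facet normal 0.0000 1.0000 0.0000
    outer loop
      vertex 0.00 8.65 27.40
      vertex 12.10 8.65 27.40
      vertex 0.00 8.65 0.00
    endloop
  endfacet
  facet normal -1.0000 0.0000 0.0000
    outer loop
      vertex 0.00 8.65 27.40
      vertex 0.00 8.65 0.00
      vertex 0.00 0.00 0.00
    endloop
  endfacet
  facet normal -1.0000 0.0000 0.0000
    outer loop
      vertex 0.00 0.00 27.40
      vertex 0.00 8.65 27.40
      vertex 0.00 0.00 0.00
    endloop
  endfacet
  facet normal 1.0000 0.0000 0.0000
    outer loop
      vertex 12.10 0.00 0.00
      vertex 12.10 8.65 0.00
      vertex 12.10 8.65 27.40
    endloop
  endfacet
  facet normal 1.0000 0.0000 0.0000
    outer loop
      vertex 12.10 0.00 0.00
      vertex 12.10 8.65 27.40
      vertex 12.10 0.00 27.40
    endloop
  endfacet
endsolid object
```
; perimeter-only toolpath
G21 ; units = mm
G90 ; absolute positioning
G28 ; home
; layer 1
G0 Z3.42
G0 X0.00 Y0.00
G1 X12.10 Y0.00
G1 X12.10 Y8.65
G1 X0.00 Y8.65
G1 X0.00 Y0.00
; layer 2
G0 Z6.85
G0 X0.00 Y0.00
G1 X12.10 Y0.00
G1 X12.10 Y8.65
G1 X0.00 Y8.65
G1 X0.00 Y0.00
; layer 3
G0 Z10.27
G0 X0.00 Y0.00
G1 X12.10 Y0.00
G1 X12.10 Y8.65
G1 X0.00 Y8.65
G1 X0.00 Y0.00
; layer 4
G0 Z13.70
G0 X0.00 Y0.00
G1 X12.10 Y0.00
G1 X12.10 Y8.65
G1 X0.00 Y8.65
G1 X0.00 Y0.00
; layer 5
G0 Z17.12
G0 X0.00 Y0.00
G1 X12.10 Y0.00
G1 X12.10 Y8.65
G1 X0.00 Y8.65
G1 X0.00 Y0.00
; layer 6
G0 Z20.55
G0 X0.00 Y0.00
G1 X12.10 Y0.00
G1 X12.10 Y8.65
G1 X0.00 Y8.65
G1 X0.00 Y0.00
; layer 7
G0 Z23.97
G0 X0.00 Y0.00
G1 X12.10 Y0.00
G1 X12.10 Y8.65
G1 X0.00 Y8.65
G1 X0.00 Y0.00
; layer 8
G0 Z27.40
G0 X0.00 Y0.00
G1 X12.10 Y0.00
G1 X12.10 Y8.65
G1 X0.00 Y8.65
G1 X0.00 Y0.00
M2 ; end

The solid is a rectangular box, roughly 12.1 × 8.65 mm footprint and 27.4 mm tall. Slicing at Δz = 3.42 mm — 8 equal slices spanning the solid's height, so layer i sits at z = i·h/8 — gives 8 non-empty perimeters. Each is a 4-segment closed polygon; G0 lifts to the layer z and rapids to the start vertex, then G1 traces the edges.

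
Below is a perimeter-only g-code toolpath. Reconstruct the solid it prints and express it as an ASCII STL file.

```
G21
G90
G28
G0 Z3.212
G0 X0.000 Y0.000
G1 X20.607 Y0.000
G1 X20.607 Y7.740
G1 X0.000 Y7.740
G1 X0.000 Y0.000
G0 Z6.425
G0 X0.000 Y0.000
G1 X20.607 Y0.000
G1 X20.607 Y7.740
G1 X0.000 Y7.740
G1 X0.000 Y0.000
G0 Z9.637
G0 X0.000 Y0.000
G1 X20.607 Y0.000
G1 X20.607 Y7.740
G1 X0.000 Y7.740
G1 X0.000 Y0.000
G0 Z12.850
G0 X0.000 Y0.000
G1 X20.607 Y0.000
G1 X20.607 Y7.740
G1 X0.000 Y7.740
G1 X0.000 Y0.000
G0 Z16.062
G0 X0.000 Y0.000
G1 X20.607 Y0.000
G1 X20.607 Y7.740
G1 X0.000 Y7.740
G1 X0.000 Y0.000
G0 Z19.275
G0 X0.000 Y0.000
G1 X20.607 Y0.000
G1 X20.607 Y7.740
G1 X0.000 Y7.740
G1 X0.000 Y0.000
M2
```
solid part
  facet normal 0.0000 0.0000 -1.0000
    outer loop
      vertex 20.607 7.740 0.000
      vertex 20.607 0.000 0.000
      vertex 0.000 0.000 0.000
    endloop
  endfacet
  facet normal 0.0000 0.0000 -1.0000
    outer loop
      vertex 0.000 7.740 0.000
      vertex 20.607 7.740 0.000
      vertex 0.000 0.000 0.000
    endloop
  endfacet
  facet normal 0.0000 0.0000 1.0000
    outer loop
      vertex 0.000 0.000 19.275
      vertex 20.607 0.000 19.275
      vertex 20.607 7.740 19.275
    endloop
  endfacet
  facet normal 0.0000 0.0000 1.0000
    outer loop
      vertex 0.000 0.000 19.275
      vertex 20.607 7.740 19.275
      vertex 0.000 7.740 19.275
    endloop
  endfacet
  facet normal 0.0000 -1.0000 0.0000
    outer loop
      vertex 0.000 0.000 0.000
      vertex 20.607 0.000 0.000
      vertex 20.607 0.000 19.275
    endloop
  endfacet
  facet normal 0.0000 -1.0000 0.0000
    outer loop
      vertex 0.000 0.000 0.000
      vertex 20.607 0.000 19.275
      vertex 0.000 0.000 19.275
    endloop
  endfacet
  facet normal 0.0000 1.0000 0.0000
    outer loop
      vertex 20.607 7.740 19.275
      vertex 20.607 7.740 0.000
      vertex 0.000 7.740 0.000
    endloop
  endfacet
  facet normal 0.0000 1.0000 0.0000
    outer loop
      vertex 0.000 7.740 19.275
      vertex 20.607 7.740 19.275
      vertex 0.000 7.740 0.000
    endloop
  endfacet
  facet normal -1.0000 0.0000 0.0000
    outer loop
      vertex 0.000 7.740 19.275
      vertex 0.000 7.740 0.000
      vertex 0.000 0.000 0.000
    endloop
  endfacet
  facet normal -1.0000 0.0000 0.0000
    outer loop
      vertex 0.000 0.000 19.275
      vertex 0.000 7.740 19.275
      vertex 0.000 0.000 0.000
    endloop
  endfacet
  facet normal 1.0000 0.0000 0.0000
    outer loop
      vertex 20.607 0.000 0.000
      vertex 20.607 7.740 0.000
      vertex 20.607 7.740 19.275
    endloop
  endfacet
  facet normal 1.0000 0.0000 0.0000
    outer loop
      vertex 20.607 0.000 0.000
      vertex 20.607 7.740 19.275
      vertex 20.607 0.000 19.275
    endloop
  endfacet
endsolid part

The G0 Z moves step by Δz≈3.212 mm. Every layer's G1 loop is the same polygon, so the solid is a straight extrusion of it from z=0 to z≈19.3. Closing with flat bottom and top caps and triangulating gives 12 facets — a rectangular box, roughly 20.6 × 7.74 mm footprint and 19.3 mm tall.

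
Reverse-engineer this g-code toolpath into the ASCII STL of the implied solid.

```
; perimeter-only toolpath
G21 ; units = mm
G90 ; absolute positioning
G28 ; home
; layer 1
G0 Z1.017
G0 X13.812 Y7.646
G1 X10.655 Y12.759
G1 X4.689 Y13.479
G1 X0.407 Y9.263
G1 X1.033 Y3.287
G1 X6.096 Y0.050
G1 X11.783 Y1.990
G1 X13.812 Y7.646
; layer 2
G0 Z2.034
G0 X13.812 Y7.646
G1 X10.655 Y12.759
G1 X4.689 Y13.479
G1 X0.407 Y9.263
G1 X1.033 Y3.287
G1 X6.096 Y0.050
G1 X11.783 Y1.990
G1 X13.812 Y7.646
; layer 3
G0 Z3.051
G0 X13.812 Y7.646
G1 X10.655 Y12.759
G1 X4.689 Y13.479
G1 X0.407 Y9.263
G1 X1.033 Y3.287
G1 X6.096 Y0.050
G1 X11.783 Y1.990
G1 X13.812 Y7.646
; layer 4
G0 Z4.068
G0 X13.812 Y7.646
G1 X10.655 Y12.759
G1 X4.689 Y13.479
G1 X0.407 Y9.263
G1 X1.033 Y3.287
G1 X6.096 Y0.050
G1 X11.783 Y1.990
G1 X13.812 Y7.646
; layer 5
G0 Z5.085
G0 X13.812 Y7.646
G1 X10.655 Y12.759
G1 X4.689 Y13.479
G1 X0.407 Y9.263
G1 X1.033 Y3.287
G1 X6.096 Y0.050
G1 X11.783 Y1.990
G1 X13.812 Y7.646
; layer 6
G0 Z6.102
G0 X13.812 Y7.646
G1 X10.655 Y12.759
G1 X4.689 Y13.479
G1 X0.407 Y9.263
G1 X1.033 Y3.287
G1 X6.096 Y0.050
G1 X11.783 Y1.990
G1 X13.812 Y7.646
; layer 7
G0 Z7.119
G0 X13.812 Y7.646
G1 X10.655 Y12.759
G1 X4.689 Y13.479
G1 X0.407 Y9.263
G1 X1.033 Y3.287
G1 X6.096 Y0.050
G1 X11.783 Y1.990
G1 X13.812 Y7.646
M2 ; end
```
solid part
  facet normal 0.0000 0.0000 -1.0000
    outer loop
      vertex 4.689 13.479 0.000
      vertex 10.655 12.759 0.000
      vertex 13.812 7.646 0.000
    endloop
  endfacet
  facet normal 0.0000 0.0000 -1.0000
    outer loop
      vertex 0.407 9.263 0.000
      vertex 4.689 13.479 0.000
      vertex 13.812 7.646 0.000
    endloop
  endfacet
  facet normal 0.0000 0.0000 -1.0000
    outer loop
      vertex 1.033 3.287 0.000
      vertex 0.407 9.263 0.000
      vertex 13.812 7.646 0.000
    endloop
  endfacet
  facet normal 0.0000 0.0000 -1.0000
    outer loop
      vertex 6.096 0.050 0.000
      vertex 1.033 3.287 0.000
      vertex 13.812 7.646 0.000
    endloop
  endfacet
  facet normal 0.0000 0.0000 -1.0000
    outer loop
      vertex 11.783 1.990 0.000
      vertex 6.096 0.050 0.000
      vertex 13.812 7.646 0.000
    endloop
  endfacet
  facet normal 0.0000 0.0000 1.0000
    outer loop
      vertex 13.812 7.646 7.119
      vertex 10.655 12.759 7.119
      vertex 4.689 13.479 7.119
    endloop
  endfacet
  facet normal 0.0000 0.0000 1.0000
    outer loop
      vertex 13.812 7.646 7.119
      vertex 4.689 13.479 7.119
      vertex 0.407 9.263 7.119
    endloop
  endfacet
  facet normal 0.0000 0.0000 1.0000
    outer loop
      vertex 13.812 7.646 7.119
      vertex 0.407 9.263 7.119
      vertex 1.033 3.287 7.119
    endloop
  endfacet
  facet normal 0.0000 0.0000 1.0000
    outer loop
      vertex 13.812 7.646 7.119
      vertex 1.033 3.287 7.119
      vertex 6.096 0.050 7.119
    endloop
  endfacet
  facet normal 0.0000 0.0000 1.0000
    outer loop
      vertex 13.812 7.646 7.119
      vertex 6.096 0.050 7.119
      vertex 11.783 1.990 7.119
    endloop
  endfacet
  facet normal 0.8509 0.5254 0.0000
    outer loop
      vertex 13.812 7.646 0.000
      vertex 10.655 12.759 0.000
      vertex 10.655 12.759 7.119
    endloop
  endfacet
  facet normal 0.8509 0.5254 0.0000
    outer loop
      vertex 13.812 7.646 0.000
      vertex 10.655 12.759 7.119
      vertex 13.812 7.646 7.119
    endloop
  endfacet
  facet normal 0.1198 0.9928 0.0000
    outer loop
      vertex 10.655 12.759 0.000
      vertex 4.689 13.479 0.000
      vertex 4.689 13.479 7.119
    endloop
  endfacet
  facet normal 0.1198 0.9928 0.0000
    outer loop
      vertex 10.655 12.759 0.000
      vertex 4.689 13.479 7.119
      vertex 10.655 12.759 7.119
    endloop
  endfacet
  facet normal -0.7016 0.7126 0.0000
    outer loop
      vertex 4.689 13.479 0.000
      vertex 0.407 9.263 0.000
      vertex 0.407 9.263 7.119
    endloop
  endfacet
  facet normal -0.7016 0.7126 0.0000
    outer loop
      vertex 4.689 13.479 0.000
      vertex 0.407 9.263 7.119
      vertex 4.689 13.479 7.119
    endloop
  endfacet
  facet normal -0.9946 -0.1042 0.0000
    outer loop
      vertex 0.407 9.263 0.000
      vertex 1.033 3.287 0.000
      vertex 1.033 3.287 7.119
    endloop
  endfacet
  facet normal -0.9946 -0.1042 0.0000
    outer loop
      vertex 0.407 9.263 0.000
      vertex 1.033 3.287 7.119
      vertex 0.407 9.263 7.119
    endloop
  endfacet
  facet normal -0.5387 -0.8425 0.0000
    outer loop
      vertex 1.033 3.287 0.000
      vertex 6.096 0.050 0.000
      vertex 6.096 0.050 7.119
    endloop
  endfacet
  facet normal -0.5387 -0.8425 0.0000
    outer loop
      vertex 1.033 3.287 0.000
      vertex 6.096 0.050 7.119
      vertex 1.033 3.287 7.119
    endloop
  endfacet
  facet normal 0.3229 -0.9464 0.0000
    outer loop
      vertex 6.096 0.050 0.000
      vertex 11.783 1.990 0.000
      vertex 11.783 1.990 7.119
    endloop
  endfacet
  facet normal 0.3229 -0.9464 0.0000
    outer loop
      vertex 6.096 0.050 0.000
      vertex 11.783 1.990 7.119
      vertex 6.096 0.050 7.119
    endloop
  endfacet
  facet normal 0.9413 -0.3377 0.0000
    outer loop
      vertex 11.783 1.990 0.000
      vertex 13.812 7.646 0.000
      vertex 13.812 7.646 7.119
    endloop
  endfacet
  facet normal 0.9413 -0.3377 0.0000
    outer loop
      vertex 11.783 1.990 0.000
      vertex 13.812 7.646 7.119
      vertex 11.783 1.990 7.119
    endloop
  endfacet
endsolid part

The G0 Z moves step by Δz≈1.017 mm. Every layer's G1 loop is the same polygon, so the solid is a straight extrusion of it from z=0 to z≈7.12. Closing with flat bottom and top caps and triangulating gives 24 facets — a regular 7-sided prism (a cylinder approximated with 7 flat sides), circumscribed radius ≈ 6.92 mm, height ≈ 7.12 mm.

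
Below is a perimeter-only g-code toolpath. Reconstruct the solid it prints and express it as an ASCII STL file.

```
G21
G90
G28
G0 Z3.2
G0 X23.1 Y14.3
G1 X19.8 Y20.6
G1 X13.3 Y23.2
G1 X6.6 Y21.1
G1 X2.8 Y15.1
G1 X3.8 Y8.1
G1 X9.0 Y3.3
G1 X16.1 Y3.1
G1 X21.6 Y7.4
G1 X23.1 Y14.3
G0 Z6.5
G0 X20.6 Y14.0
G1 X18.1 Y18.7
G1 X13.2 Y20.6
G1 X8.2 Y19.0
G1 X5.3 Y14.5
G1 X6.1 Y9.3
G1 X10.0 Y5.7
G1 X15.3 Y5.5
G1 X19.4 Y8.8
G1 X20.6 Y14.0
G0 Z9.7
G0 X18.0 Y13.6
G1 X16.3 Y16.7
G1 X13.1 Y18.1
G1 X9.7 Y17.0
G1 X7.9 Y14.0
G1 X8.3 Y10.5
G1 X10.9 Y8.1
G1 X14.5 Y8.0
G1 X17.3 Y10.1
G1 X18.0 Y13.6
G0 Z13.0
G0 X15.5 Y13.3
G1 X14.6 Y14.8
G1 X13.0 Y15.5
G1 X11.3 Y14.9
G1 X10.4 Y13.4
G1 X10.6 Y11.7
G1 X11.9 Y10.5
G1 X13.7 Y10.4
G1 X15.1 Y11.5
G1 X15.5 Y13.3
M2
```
solid part
  facet normal 0.0000 0.0000 -1.0000
    outer loop
      vertex 13.4 25.8 0.0
      vertex 21.5 22.5 0.0
      vertex 25.7 14.7 0.0
    endloop
  endfacet
  facet normal 0.0000 0.0000 -1.0000
    outer loop
      vertex 5.0 23.1 0.0
      vertex 13.4 25.8 0.0
      vertex 25.7 14.7 0.0
    endloop
  endfacet
  facet normal 0.0000 0.0000 -1.0000
    outer loop
      vertex 0.3 15.6 0.0
      vertex 5.0 23.1 0.0
      vertex 25.7 14.7 0.0
    endloop
  endfacet
  facet normal 0.0000 0.0000 -1.0000
    outer loop
      vertex 1.5 6.9 0.0
      vertex 0.3 15.6 0.0
      vertex 25.7 14.7 0.0
    endloop
  endfacet
  facet normal 0.0000 0.0000 -1.0000
    outer loop
      vertex 8.0 0.9 0.0
      vertex 1.5 6.9 0.0
      vertex 25.7 14.7 0.0
    endloop
  endfacet
  facet normal 0.0000 0.0000 -1.0000
    outer loop
      vertex 16.9 0.6 0.0
      vertex 8.0 0.9 0.0
      vertex 25.7 14.7 0.0
    endloop
  endfacet
  facet normal 0.0000 0.0000 -1.0000
    outer loop
      vertex 23.8 6.0 0.0
      vertex 16.9 0.6 0.0
      vertex 25.7 14.7 0.0
    endloop
  endfacet
  facet normal 0.7049 0.3796 0.5992
    outer loop
      vertex 25.7 14.7 0.0
      vertex 21.5 22.5 0.0
      vertex 12.9 12.9 16.2
    endloop
  endfacet
  facet normal 0.3020 0.7412 0.5995
    outer loop
      vertex 21.5 22.5 0.0
      vertex 13.4 25.8 0.0
      vertex 12.9 12.9 16.2
    endloop
  endfacet
  facet normal -0.2450 0.7621 0.5993
    outer loop
      vertex 13.4 25.8 0.0
      vertex 5.0 23.1 0.0
      vertex 12.9 12.9 16.2
    endloop
  endfacet
  facet normal -0.6787 0.4253 0.5987
    outer loop
      vertex 5.0 23.1 0.0
      vertex 0.3 15.6 0.0
      vertex 12.9 12.9 16.2
    endloop
  endfacet
  facet normal -0.7934 -0.1094 0.5988
    outer loop
      vertex 0.3 15.6 0.0
      vertex 1.5 6.9 0.0
      vertex 12.9 12.9 16.2
    endloop
  endfacet
  facet normal -0.5428 -0.5880 0.5997
    outer loop
      vertex 1.5 6.9 0.0
      vertex 8.0 0.9 0.0
      vertex 12.9 12.9 16.2
    endloop
  endfacet
  facet normal -0.0269 -0.7994 0.6003
    outer loop
      vertex 8.0 0.9 0.0
      vertex 16.9 0.6 0.0
      vertex 12.9 12.9 16.2
    endloop
  endfacet
  facet normal 0.4930 -0.6300 0.6000
    outer loop
      vertex 16.9 0.6 0.0
      vertex 23.8 6.0 0.0
      vertex 12.9 12.9 16.2
    endloop
  endfacet
  facet normal 0.7822 -0.1708 0.5991
    outer loop
      vertex 23.8 6.0 0.0
      vertex 25.7 14.7 0.0
      vertex 12.9 12.9 16.2
    endloop
  endfacet
endsolid part

The G0 Z moves step by Δz≈3.2 mm. The G1 loops shrink linearly with z, so the solid tapers from its base footprint up to z≈16.2. Closing with a flat bottom cap and the tapered top and triangulating gives 16 facets — a regular 9-sided pyramid, base circumscribed radius ≈ 12.9 mm, apex at z ≈ 16.2 mm.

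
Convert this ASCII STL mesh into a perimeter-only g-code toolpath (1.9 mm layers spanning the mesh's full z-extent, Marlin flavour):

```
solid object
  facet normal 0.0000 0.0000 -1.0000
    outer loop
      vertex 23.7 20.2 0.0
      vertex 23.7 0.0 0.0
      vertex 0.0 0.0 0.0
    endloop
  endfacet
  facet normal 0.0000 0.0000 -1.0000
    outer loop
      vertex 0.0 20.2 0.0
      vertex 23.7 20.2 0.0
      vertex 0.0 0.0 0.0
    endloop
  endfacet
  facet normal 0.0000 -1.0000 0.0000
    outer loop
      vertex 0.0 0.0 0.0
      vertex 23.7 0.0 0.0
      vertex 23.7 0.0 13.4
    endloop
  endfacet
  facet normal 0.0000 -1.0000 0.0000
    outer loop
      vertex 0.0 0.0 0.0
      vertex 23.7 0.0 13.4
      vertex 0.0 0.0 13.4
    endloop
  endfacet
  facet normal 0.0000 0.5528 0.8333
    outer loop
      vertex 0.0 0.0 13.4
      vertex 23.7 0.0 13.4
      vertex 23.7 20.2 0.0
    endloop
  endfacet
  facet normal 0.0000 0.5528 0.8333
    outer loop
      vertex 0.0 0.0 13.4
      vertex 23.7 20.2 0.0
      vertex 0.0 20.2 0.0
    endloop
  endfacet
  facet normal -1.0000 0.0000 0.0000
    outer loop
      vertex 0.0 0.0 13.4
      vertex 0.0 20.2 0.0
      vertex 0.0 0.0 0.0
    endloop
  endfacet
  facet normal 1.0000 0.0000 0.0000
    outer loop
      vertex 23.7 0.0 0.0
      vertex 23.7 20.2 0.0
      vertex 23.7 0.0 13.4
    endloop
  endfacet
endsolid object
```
; perimeter-only toolpath
G21 ; units = mm
G90 ; absolute positioning
G28 ; home
; layer 1
G0 Z1.9
G0 X0.0 Y0.0
G1 X23.7 Y0.0
G1 X23.7 Y17.3
G1 X0.0 Y17.3
G1 X0.0 Y0.0
; layer 2
G0 Z3.8
G0 X0.0 Y0.0
G1 X23.7 Y0.0
G1 X23.7 Y14.4
G1 X0.0 Y14.4
G1 X0.0 Y0.0
; layer 3
G0 Z5.7
G0 X0.0 Y0.0
G1 X23.7 Y0.0
G1 X23.7 Y11.5
G1 X0.0 Y11.5
G1 X0.0 Y0.0
; layer 4
G0 Z7.7
G0 X0.0 Y0.0
G1 X23.7 Y0.0
G1 X23.7 Y8.7
G1 X0.0 Y8.7
G1 X0.0 Y0.0
; layer 5
G0 Z9.6
G0 X0.0 Y0.0
G1 X23.7 Y0.0
G1 X23.7 Y5.8
G1 X0.0 Y5.8
G1 X0.0 Y0.0
; layer 6
G0 Z11.5
G0 X0.0 Y0.0
G1 X23.7 Y0.0
G1 X23.7 Y2.9
G1 X0.0 Y2.9
G1 X0.0 Y0.0
M2 ; end

The solid is a wedge (ramp): 23.7 × 20.2 mm base, rising to 13.4 mm along the y=0 edge and sloping linearly to z=0 at y=20.2. Slicing at Δz = 1.9 mm — 7 equal slices spanning the solid's height, so layer i sits at z = i·h/7 — gives 6 non-empty perimeters. Each is a 4-segment closed polygon; G0 lifts to the layer z and rapids to the start vertex, then G1 traces the edges. The cross-section shrinks linearly with z (the slice at the apex is degenerate and omitted).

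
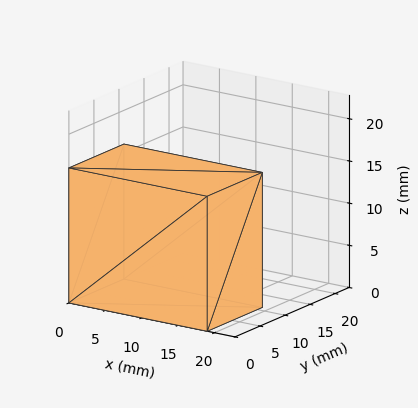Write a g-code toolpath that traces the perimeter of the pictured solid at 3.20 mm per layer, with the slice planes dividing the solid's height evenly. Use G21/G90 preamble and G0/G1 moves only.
Reading the render: the shape is a rectangular box, roughly 19 × 11 mm footprint and 16 mm tall (dimensions read to the nearest mm from the axis ticks). For the g-code, the solid's height is divided into equal slices at the stated Δz and each level perimeter traced with G1 moves after a G0 lift.

; perimeter-only toolpath
G21 ; units = mm
G90 ; absolute positioning
G28 ; home
; layer 1
G0 Z3.20
G0 X0.00 Y0.00
G1 X19.00 Y0.00
G1 X19.00 Y11.00
G1 X0.00 Y11.00
G1 X0.00 Y0.00
; layer 2
G0 Z6.40
G0 X0.00 Y0.00
G1 X19.00 Y0.00
G1 X19.00 Y11.00
G1 X0.00 Y11.00
G1 X0.00 Y0.00
; layer 3
G0 Z9.60
G0 X0.00 Y0.00
G1 X19.00 Y0.00
G1 X19.00 Y11.00
G1 X0.00 Y11.00
G1 X0.00 Y0.00
; layer 4
G0 Z12.80
G0 X0.00 Y0.00
G1 X19.00 Y0.00
G1 X19.00 Y11.00
G1 X0.00 Y11.00
G1 X0.00 Y0.00
; layer 5
G0 Z16.00
G0 X0.00 Y0.00
G1 X19.00 Y0.00
G1 X19.00 Y11.00
G1 X0.00 Y11.00
G1 X0.00 Y0.00
M2 ; end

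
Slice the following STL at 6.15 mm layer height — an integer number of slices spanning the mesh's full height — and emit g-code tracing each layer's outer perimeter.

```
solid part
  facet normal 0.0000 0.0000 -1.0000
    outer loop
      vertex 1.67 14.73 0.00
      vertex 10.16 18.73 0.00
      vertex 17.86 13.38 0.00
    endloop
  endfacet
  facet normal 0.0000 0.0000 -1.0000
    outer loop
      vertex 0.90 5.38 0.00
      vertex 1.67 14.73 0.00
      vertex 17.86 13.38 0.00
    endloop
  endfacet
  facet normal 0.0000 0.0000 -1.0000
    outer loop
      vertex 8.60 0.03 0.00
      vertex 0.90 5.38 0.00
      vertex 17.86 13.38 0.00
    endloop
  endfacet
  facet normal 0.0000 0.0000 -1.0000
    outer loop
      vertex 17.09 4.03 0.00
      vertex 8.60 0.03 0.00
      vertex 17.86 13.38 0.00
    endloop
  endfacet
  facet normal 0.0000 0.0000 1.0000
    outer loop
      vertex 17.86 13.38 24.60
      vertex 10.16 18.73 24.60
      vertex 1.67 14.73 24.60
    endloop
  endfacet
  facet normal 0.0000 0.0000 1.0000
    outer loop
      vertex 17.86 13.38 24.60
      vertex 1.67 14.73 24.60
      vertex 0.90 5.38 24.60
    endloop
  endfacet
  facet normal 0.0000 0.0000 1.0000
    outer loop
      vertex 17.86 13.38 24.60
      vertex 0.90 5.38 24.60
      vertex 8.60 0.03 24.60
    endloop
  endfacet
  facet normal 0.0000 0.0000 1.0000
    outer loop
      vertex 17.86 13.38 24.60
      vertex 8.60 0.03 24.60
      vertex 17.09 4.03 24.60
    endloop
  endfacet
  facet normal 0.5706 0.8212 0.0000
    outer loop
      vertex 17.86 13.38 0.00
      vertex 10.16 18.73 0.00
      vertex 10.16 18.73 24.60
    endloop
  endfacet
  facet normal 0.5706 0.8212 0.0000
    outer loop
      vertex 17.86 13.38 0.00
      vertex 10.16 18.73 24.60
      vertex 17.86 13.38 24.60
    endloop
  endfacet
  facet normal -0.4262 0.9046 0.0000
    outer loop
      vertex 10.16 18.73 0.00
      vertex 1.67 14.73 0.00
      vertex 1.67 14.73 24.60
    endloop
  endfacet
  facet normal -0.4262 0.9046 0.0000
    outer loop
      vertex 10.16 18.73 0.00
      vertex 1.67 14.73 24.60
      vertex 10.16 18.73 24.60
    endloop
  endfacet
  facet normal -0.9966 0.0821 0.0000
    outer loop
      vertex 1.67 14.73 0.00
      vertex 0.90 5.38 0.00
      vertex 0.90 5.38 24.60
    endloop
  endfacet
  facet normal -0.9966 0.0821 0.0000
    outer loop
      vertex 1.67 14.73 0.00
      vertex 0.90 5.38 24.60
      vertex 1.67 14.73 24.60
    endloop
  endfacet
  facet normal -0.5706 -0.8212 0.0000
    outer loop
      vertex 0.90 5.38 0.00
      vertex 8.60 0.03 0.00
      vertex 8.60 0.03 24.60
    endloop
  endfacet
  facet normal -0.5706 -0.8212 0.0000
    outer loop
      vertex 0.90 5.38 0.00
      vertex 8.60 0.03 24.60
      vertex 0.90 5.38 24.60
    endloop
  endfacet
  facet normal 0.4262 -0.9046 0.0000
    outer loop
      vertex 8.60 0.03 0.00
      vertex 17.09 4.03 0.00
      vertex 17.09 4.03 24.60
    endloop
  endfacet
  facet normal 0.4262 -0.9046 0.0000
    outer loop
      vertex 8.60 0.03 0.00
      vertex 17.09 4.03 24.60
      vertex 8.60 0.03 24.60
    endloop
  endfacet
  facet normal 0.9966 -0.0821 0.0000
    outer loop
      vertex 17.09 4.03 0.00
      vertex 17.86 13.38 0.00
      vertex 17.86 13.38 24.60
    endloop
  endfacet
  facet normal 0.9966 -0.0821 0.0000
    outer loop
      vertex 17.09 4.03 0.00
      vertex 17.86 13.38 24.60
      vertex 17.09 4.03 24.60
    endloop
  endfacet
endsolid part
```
; perimeter-only toolpath
G21 ; units = mm
G90 ; absolute positioning
G28 ; home
; layer 1
G0 Z6.15
G0 X17.86 Y13.38
G1 X10.16 Y18.73
G1 X1.67 Y14.73
G1 X0.90 Y5.38
G1 X8.60 Y0.03
G1 X17.09 Y4.03
G1 X17.86 Y13.38
; layer 2
G0 Z12.30
G0 X17.86 Y13.38
G1 X10.16 Y18.73
G1 X1.67 Y14.73
G1 X0.90 Y5.38
G1 X8.60 Y0.03
G1 X17.09 Y4.03
G1 X17.86 Y13.38
; layer 3
G0 Z18.45
G0 X17.86 Y13.38
G1 X10.16 Y18.73
G1 X1.67 Y14.73
G1 X0.90 Y5.38
G1 X8.60 Y0.03
G1 X17.09 Y4.03
G1 X17.86 Y13.38
; layer 4
G0 Z24.60
G0 X17.86 Y13.38
G1 X10.16 Y18.73
G1 X1.67 Y14.73
G1 X0.90 Y5.38
G1 X8.60 Y0.03
G1 X17.09 Y4.03
G1 X17.86 Y13.38
M2 ; end

The solid is a regular 6-sided prism (a cylinder approximated with 6 flat sides), circumscribed radius ≈ 9.38 mm, height ≈ 24.6 mm. Slicing at Δz = 6.15 mm — 4 equal slices spanning the solid's height, so layer i sits at z = i·h/4 — gives 4 non-empty perimeters. Each is a 6-segment closed polygon; G0 lifts to the layer z and rapids to the start vertex, then G1 traces the edges.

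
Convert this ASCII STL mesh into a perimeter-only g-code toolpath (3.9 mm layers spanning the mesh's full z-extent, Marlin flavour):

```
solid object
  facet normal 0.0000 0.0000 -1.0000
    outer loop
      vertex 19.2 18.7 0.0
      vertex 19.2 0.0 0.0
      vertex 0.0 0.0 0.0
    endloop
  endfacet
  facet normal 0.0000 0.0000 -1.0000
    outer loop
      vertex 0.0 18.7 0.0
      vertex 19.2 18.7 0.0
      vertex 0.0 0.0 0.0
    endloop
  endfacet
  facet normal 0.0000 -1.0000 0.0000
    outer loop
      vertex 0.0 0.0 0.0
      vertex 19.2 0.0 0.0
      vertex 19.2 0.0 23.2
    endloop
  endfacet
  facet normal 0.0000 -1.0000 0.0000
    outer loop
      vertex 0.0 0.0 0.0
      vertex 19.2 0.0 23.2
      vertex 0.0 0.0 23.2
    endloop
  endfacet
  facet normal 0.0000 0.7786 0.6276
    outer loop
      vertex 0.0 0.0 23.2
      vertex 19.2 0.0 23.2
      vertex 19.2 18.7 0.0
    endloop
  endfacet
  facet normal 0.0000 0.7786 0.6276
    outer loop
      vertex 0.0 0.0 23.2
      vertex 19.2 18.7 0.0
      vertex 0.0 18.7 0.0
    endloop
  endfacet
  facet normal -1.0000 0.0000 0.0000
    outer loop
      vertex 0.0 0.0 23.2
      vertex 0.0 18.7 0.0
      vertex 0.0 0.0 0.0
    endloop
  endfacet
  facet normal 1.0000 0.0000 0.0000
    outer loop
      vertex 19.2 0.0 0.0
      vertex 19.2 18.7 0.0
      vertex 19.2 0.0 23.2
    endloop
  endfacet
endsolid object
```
; perimeter-only toolpath
G21 ; units = mm
G90 ; absolute positioning
G28 ; home
; layer 1
G0 Z3.9
G0 X0.0 Y0.0
G1 X19.2 Y0.0
G1 X19.2 Y15.6
G1 X0.0 Y15.6
G1 X0.0 Y0.0
; layer 2
G0 Z7.7
G0 X0.0 Y0.0
G1 X19.2 Y0.0
G1 X19.2 Y12.5
G1 X0.0 Y12.5
G1 X0.0 Y0.0
; layer 3
G0 Z11.6
G0 X0.0 Y0.0
G1 X19.2 Y0.0
G1 X19.2 Y9.3
G1 X0.0 Y9.3
G1 X0.0 Y0.0
; layer 4
G0 Z15.5
G0 X0.0 Y0.0
G1 X19.2 Y0.0
G1 X19.2 Y6.2
G1 X0.0 Y6.2
G1 X0.0 Y0.0
; layer 5
G0 Z19.3
G0 X0.0 Y0.0
G1 X19.2 Y0.0
G1 X19.2 Y3.1
G1 X0.0 Y3.1
G1 X0.0 Y0.0
M2 ; end

The solid is a wedge (ramp): 19.2 × 18.7 mm base, rising to 23.2 mm along the y=0 edge and sloping linearly to z=0 at y=18.7. Slicing at Δz = 3.9 mm — 6 equal slices spanning the solid's height, so layer i sits at z = i·h/6 — gives 5 non-empty perimeters. Each is a 4-segment closed polygon; G0 lifts to the layer z and rapids to the start vertex, then G1 traces the edges. The cross-section shrinks linearly with z (the slice at the apex is degenerate and omitted).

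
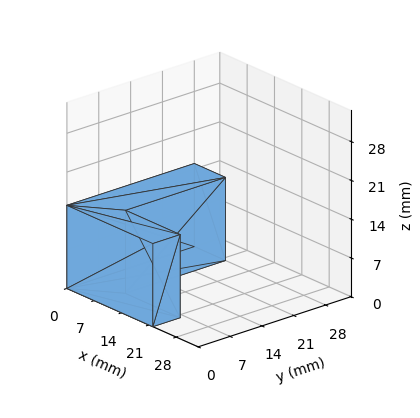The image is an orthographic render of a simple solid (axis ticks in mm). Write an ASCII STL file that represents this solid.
Reading the render: the shape is an L-shaped prism: outer 22 × 28 mm, arm thicknesses ≈ 6 mm (horizontal) and 8 mm (vertical), extruded 15 mm in z (dimensions read to the nearest mm from the axis ticks). For the STL, each face is triangulated and given an outward normal.

solid part
  facet normal 0.0000 0.0000 -1.0000
    outer loop
      vertex 22.00 6.00 0.00
      vertex 22.00 0.00 0.00
      vertex 0.00 0.00 0.00
    endloop
  endfacet
  facet normal 0.0000 0.0000 -1.0000
    outer loop
      vertex 8.00 6.00 0.00
      vertex 22.00 6.00 0.00
      vertex 0.00 0.00 0.00
    endloop
  endfacet
  facet normal 0.0000 0.0000 -1.0000
    outer loop
      vertex 8.00 28.00 0.00
      vertex 8.00 6.00 0.00
      vertex 0.00 0.00 0.00
    endloop
  endfacet
  facet normal 0.0000 0.0000 -1.0000
    outer loop
      vertex 0.00 28.00 0.00
      vertex 8.00 28.00 0.00
      vertex 0.00 0.00 0.00
    endloop
  endfacet
  facet normal 0.0000 0.0000 1.0000
    outer loop
      vertex 0.00 0.00 15.00
      vertex 22.00 0.00 15.00
      vertex 22.00 6.00 15.00
    endloop
  endfacet
  facet normal 0.0000 0.0000 1.0000
    outer loop
      vertex 0.00 0.00 15.00
      vertex 22.00 6.00 15.00
      vertex 8.00 6.00 15.00
    endloop
  endfacet
  facet normal 0.0000 0.0000 1.0000
    outer loop
      vertex 0.00 0.00 15.00
      vertex 8.00 6.00 15.00
      vertex 8.00 28.00 15.00
    endloop
  endfacet
  facet normal 0.0000 0.0000 1.0000
    outer loop
      vertex 0.00 0.00 15.00
      vertex 8.00 28.00 15.00
      vertex 0.00 28.00 15.00
    endloop
  endfacet
  facet normal 0.0000 -1.0000 0.0000
    outer loop
      vertex 0.00 0.00 0.00
      vertex 22.00 0.00 0.00
      vertex 22.00 0.00 15.00
    endloop
  endfacet
  facet normal 0.0000 -1.0000 0.0000
    outer loop
      vertex 0.00 0.00 0.00
      vertex 22.00 0.00 15.00
      vertex 0.00 0.00 15.00
    endloop
  endfacet
  facet normal 1.0000 0.0000 0.0000
    outer loop
      vertex 22.00 0.00 0.00
      vertex 22.00 6.00 0.00
      vertex 22.00 6.00 15.00
    endloop
  endfacet
  facet normal 1.0000 0.0000 0.0000
    outer loop
      vertex 22.00 0.00 0.00
      vertex 22.00 6.00 15.00
      vertex 22.00 0.00 15.00
    endloop
  endfacet
  facet normal 0.0000 1.0000 0.0000
    outer loop
      vertex 22.00 6.00 0.00
      vertex 8.00 6.00 0.00
      vertex 8.00 6.00 15.00
    endloop
  endfacet
  facet normal 0.0000 1.0000 0.0000
    outer loop
      vertex 22.00 6.00 0.00
      vertex 8.00 6.00 15.00
      vertex 22.00 6.00 15.00
    endloop
  endfacet
  facet normal 1.0000 0.0000 0.0000
    outer loop
      vertex 8.00 6.00 0.00
      vertex 8.00 28.00 0.00
      vertex 8.00 28.00 15.00
    endloop
  endfacet
  facet normal 1.0000 0.0000 0.0000
    outer loop
      vertex 8.00 6.00 0.00
      vertex 8.00 28.00 15.00
      vertex 8.00 6.00 15.00
    endloop
  endfacet
  facet normal 0.0000 1.0000 0.0000
    outer loop
      vertex 8.00 28.00 0.00
      vertex 0.00 28.00 0.00
      vertex 0.00 28.00 15.00
    endloop
  endfacet
  facet normal 0.0000 1.0000 0.0000
    outer loop
      vertex 8.00 28.00 0.00
      vertex 0.00 28.00 15.00
      vertex 8.00 28.00 15.00
    endloop
  endfacet
  facet normal -1.0000 0.0000 0.0000
    outer loop
      vertex 0.00 28.00 0.00
      vertex 0.00 0.00 0.00
      vertex 0.00 0.00 15.00
    endloop
  endfacet
  facet normal -1.0000 0.0000 0.0000
    outer loop
      vertex 0.00 28.00 0.00
      vertex 0.00 0.00 15.00
      vertex 0.00 28.00 15.00
    endloop
  endfacet
endsolid part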